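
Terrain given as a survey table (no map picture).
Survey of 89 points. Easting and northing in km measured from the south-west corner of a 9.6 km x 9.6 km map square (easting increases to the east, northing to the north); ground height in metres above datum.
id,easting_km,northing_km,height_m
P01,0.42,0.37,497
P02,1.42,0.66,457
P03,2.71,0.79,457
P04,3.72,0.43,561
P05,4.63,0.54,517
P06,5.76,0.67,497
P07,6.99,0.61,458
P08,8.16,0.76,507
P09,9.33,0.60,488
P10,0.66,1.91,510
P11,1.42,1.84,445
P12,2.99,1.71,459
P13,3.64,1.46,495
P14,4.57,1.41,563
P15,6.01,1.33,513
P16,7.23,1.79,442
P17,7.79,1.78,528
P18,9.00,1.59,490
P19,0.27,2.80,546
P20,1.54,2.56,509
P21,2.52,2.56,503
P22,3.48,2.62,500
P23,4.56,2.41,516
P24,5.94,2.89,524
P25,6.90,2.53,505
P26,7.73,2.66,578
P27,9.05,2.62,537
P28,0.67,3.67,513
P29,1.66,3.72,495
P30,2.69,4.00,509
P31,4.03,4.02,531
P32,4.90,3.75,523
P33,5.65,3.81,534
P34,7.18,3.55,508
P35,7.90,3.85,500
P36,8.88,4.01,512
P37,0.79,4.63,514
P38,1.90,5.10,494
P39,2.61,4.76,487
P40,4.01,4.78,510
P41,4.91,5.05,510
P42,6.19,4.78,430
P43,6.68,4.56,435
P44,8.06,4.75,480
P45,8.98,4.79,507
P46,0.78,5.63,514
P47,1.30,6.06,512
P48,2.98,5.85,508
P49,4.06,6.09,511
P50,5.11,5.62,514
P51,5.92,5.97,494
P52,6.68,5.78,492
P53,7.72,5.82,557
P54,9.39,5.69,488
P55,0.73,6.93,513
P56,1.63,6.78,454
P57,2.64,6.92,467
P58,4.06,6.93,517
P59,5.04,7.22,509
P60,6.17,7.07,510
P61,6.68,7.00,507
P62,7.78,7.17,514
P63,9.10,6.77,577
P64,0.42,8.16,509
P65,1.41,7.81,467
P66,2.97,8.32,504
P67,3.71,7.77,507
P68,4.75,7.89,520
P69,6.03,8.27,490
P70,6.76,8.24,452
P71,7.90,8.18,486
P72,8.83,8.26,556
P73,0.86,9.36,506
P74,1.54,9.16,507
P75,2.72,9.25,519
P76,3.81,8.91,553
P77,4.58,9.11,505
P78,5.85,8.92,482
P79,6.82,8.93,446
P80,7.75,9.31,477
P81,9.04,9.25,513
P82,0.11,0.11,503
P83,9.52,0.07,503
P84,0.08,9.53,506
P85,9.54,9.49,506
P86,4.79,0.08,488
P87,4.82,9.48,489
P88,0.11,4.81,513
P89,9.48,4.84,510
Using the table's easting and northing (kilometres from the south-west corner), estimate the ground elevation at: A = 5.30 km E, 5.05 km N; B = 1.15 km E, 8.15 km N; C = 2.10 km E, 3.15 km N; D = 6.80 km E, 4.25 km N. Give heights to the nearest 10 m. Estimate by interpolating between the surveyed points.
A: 510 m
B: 490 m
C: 510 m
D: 430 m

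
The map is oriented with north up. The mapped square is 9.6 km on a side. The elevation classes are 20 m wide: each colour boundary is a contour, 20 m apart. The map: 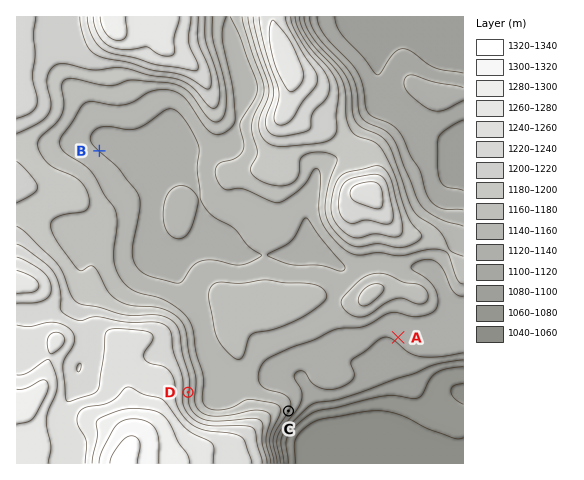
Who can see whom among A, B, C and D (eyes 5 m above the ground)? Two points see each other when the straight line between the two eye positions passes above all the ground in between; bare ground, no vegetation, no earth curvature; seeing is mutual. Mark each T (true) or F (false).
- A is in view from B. F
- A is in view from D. T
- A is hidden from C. F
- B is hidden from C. T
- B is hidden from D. T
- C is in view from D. F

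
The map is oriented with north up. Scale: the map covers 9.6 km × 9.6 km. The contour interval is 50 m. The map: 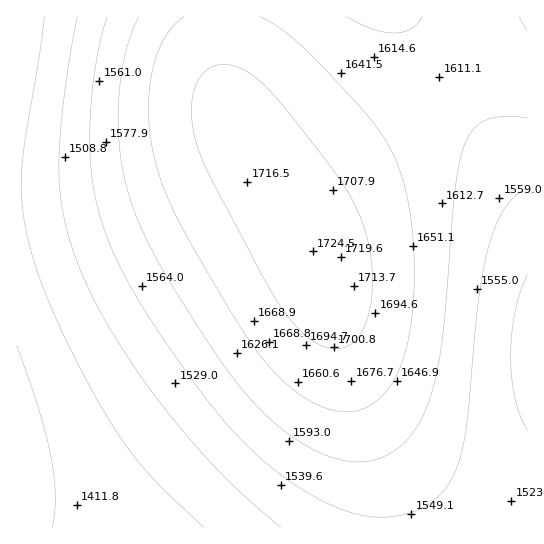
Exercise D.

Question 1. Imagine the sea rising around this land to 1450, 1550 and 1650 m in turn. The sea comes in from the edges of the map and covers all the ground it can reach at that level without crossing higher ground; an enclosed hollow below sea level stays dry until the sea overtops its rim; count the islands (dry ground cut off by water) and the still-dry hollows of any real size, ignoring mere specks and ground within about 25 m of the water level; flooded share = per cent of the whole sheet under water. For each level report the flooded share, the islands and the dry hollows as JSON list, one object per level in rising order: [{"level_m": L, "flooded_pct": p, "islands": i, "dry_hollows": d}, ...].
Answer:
[{"level_m": 1450, "flooded_pct": 10, "islands": 0, "dry_hollows": 0}, {"level_m": 1550, "flooded_pct": 36, "islands": 0, "dry_hollows": 0}, {"level_m": 1650, "flooded_pct": 72, "islands": 0, "dry_hollows": 0}]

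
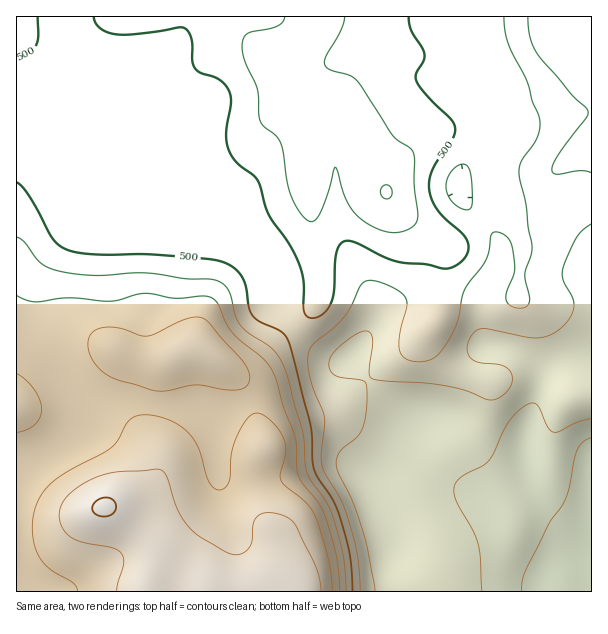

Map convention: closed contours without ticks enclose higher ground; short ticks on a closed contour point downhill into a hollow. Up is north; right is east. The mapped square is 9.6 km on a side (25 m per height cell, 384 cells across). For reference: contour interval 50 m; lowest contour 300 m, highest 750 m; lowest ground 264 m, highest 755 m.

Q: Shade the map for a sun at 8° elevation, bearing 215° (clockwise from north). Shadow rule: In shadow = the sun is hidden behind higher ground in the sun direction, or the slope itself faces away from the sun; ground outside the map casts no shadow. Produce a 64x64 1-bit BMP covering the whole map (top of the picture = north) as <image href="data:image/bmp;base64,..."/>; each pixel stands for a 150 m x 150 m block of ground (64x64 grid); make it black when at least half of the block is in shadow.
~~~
<image width="64" height="64" href="data:image/bmp;base64,Qk0+AgAAAAAAAD4AAAAoAAAAQAAAAEAAAAABAAEAAAAAAAACAAATCwAAEwsAAAIAAAAAAAAA////AAAAAAAAAAAAPgAAAAAAAAA+AAAAAAAAAD8AAAAAAAAAPwAAAAAAAAB/gAAAAAAAAH+AAAAAAAAAf4AAAAAAAAB/wAAAAAAAAP/AAAAAAAAB/8AAAAAAAAP/4AAAAAAAA//gAAAAAAAD/+AAAAAAAAH/4AAAAAAAAf/gAAAAAAAD/+AAAAAAAAP/wAAAAAAAB//AAAAAAAAH/8AAAAAAAAf/gAAAAAAAB/AAAAAAAAAH8AAAAAAAAAfwAAAAAAAAD/gAAAAAAAAf+AAAAAAAAD/4AAAAAAAA//gAAAAAAAP/8AAAAAAAA/8AAAAAAAAH/gAAAAAAAAf+AAAAAAAAB/wAAAAAAAAH/AAAAAAAAAf4AAAAAAAB7/AAAAAAAAf34AAAAAAAB+PAAAAAAAAAgAAAAAAAAAAAAAAAAAAAAAAAAAAAAAAAAAAAAOAAAAAAAAAB4AAAAAAAAAPAAAAAAAAAB8AAAAAAAAAHgAAAAAAAAAAAAAAAAAAAAAAAAAAAAAAAAAAAAAAAAAAAAAAAAAAAAAAAAAAAAAAAAAAAAAAAAAAAAAAAAAAAAAAAAAAAAAAAAAAAAAAAAAAAAAAAAAAAAAAAAAAAAAAAAAAAAAAAAAAAAAAAAAAAAAAAAAAAAAAAAAAAAAAAAAAAAAAAAAAAAAAAAAAAAAAAAAAAAAAAAAAAAA=="/>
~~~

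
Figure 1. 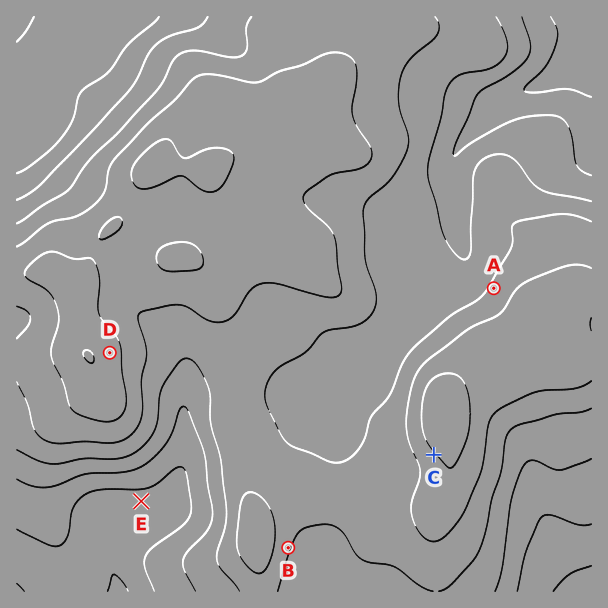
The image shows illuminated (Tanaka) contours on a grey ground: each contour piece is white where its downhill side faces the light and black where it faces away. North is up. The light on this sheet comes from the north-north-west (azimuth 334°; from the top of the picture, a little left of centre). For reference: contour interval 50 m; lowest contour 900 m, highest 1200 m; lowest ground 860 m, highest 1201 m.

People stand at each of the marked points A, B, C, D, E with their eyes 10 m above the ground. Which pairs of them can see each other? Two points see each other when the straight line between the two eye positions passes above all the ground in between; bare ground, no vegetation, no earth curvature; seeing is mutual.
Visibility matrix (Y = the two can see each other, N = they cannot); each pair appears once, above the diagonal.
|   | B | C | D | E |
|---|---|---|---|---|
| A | N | N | Y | N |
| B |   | Y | N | N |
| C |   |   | Y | N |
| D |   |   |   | N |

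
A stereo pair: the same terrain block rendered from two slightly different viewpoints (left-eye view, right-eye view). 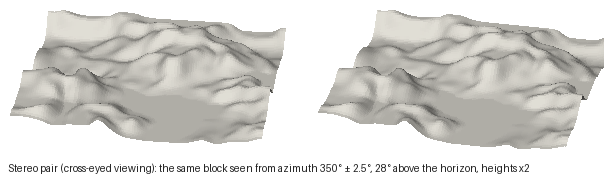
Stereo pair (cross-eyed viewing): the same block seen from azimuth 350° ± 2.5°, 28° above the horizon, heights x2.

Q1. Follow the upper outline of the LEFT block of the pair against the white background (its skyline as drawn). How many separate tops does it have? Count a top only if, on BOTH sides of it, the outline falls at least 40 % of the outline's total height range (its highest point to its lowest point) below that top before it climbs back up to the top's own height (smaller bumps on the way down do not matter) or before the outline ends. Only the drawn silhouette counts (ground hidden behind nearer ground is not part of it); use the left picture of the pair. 0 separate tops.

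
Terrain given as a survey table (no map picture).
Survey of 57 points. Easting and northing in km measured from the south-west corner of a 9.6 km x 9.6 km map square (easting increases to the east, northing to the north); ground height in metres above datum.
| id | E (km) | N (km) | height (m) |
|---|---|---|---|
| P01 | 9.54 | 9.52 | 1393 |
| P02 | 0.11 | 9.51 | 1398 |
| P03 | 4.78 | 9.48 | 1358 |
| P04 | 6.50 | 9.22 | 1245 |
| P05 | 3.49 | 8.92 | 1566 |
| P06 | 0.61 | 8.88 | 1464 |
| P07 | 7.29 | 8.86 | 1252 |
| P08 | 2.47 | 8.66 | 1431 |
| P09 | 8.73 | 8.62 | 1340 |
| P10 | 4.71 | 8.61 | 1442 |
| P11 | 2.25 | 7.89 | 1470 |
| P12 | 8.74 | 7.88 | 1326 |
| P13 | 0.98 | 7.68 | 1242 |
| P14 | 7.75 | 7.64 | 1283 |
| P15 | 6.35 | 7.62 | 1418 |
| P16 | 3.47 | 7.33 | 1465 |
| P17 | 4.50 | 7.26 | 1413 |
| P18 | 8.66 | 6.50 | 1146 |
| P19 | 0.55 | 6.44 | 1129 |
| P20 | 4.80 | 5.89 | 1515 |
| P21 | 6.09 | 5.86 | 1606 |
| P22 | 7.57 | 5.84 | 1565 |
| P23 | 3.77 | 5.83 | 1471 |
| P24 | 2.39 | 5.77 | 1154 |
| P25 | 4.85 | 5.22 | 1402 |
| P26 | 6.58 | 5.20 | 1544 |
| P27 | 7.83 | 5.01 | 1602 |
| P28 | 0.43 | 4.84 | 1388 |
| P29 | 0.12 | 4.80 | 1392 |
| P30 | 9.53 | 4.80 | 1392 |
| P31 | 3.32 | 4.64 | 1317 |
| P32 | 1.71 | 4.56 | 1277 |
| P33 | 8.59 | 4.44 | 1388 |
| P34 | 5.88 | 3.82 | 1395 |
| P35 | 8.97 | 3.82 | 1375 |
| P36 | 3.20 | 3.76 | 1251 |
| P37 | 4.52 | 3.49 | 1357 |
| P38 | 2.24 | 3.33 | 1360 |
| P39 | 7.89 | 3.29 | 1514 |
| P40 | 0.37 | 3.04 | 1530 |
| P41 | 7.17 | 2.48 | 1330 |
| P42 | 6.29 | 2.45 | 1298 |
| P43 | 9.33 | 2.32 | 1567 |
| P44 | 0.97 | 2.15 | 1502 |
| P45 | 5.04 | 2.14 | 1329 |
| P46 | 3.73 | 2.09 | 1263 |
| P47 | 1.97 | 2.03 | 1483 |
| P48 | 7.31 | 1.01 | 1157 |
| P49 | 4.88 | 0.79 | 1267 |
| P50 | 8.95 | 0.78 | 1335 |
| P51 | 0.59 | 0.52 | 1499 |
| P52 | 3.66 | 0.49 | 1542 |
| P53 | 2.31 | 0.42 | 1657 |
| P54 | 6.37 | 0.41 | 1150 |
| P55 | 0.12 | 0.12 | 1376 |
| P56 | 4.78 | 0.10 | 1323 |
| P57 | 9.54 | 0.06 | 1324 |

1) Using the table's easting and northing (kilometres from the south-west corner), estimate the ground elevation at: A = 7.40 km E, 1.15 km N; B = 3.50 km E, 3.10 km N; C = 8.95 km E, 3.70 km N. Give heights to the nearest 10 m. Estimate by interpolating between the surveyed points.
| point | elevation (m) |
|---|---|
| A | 1180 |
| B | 1300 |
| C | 1400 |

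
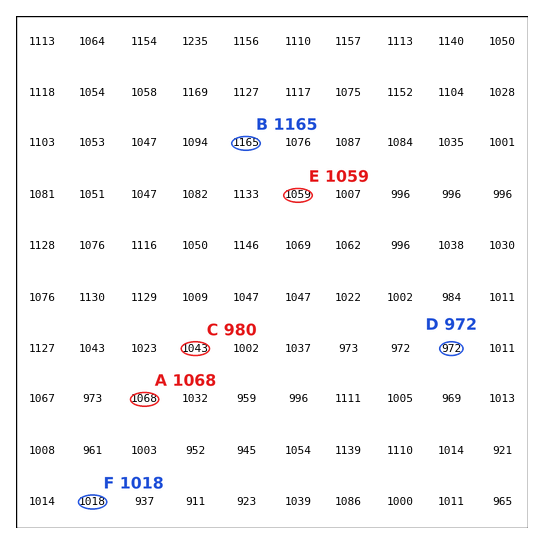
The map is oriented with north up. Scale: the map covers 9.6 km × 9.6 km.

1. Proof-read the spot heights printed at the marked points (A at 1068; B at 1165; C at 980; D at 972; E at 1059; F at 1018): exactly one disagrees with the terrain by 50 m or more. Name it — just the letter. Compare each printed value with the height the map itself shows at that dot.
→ C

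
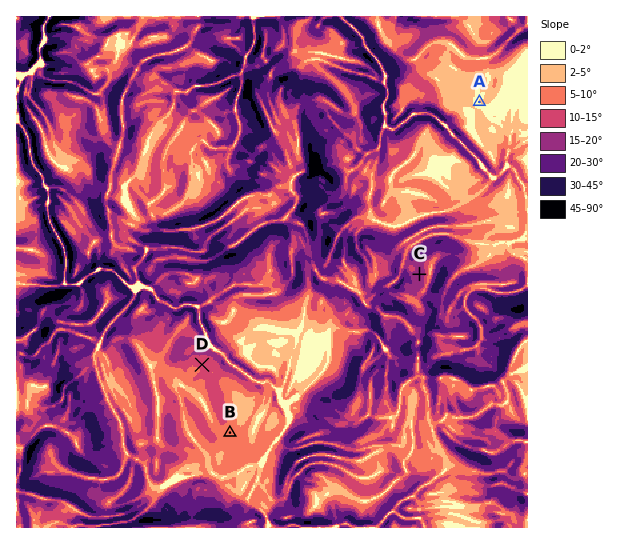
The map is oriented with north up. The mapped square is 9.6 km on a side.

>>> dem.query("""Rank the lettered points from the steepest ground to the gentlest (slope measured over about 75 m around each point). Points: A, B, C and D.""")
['C', 'D', 'B', 'A']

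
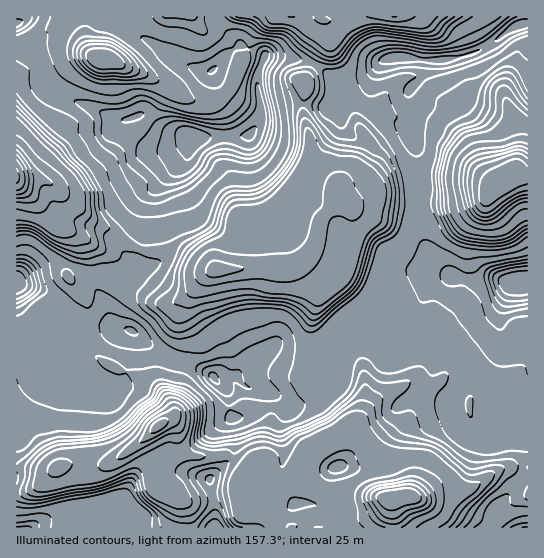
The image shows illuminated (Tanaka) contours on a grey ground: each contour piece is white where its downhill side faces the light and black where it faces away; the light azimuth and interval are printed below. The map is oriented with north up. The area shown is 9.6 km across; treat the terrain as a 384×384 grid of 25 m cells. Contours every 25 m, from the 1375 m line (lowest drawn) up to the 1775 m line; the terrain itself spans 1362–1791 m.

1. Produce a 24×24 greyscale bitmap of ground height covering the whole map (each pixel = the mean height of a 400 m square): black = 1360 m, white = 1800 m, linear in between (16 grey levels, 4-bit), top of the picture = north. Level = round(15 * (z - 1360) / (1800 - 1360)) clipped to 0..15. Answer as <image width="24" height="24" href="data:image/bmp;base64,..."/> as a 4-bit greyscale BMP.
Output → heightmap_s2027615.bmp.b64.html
<image width="24" height="24" href="data:image/bmp;base64,Qk2WAQAAAAAAAHYAAAAoAAAAGAAAABgAAAABAAQAAAAAACABAAATCwAAEwsAABAAAAAAAAAAAAAAABEREQAiIiIAMzMzAERERABVVVUAZmZmAHd3dwCIiIgAmZmZAKqqqgC7u7sAzMzMAN3d3QDu7u4A////AKqqqod4ZVVVQjVomneJmWVnVVVVMRNWmXVVZlZ3VVVmVUVWeIZVVFVnZWVWVVaJmZmZdTR6mIdVV3iZmqqqqFN6uqqWaImZqqqqqoecu6qpeImZqqqqqqq8u6qpmZmaqqqqu6qqq7qqqqmqqqqqu5iJqqmaqqqqu8qqqYdniIZpqqqqzeuaqZdVVVVWmqq738qZmZhURERViqqqvJdnmZl1VVVVaaqHeGVXmqqnVVVVV6ljNTRXqrupdlVUVplREiRYq83KqXVVV6lRAEWKvN7sy5ZWeKljIliqzN7t7aZ4iqqGVYqrzMu7zaeZmqqZZqqqqqqrvJeaqrqpd6qXZ5q7rJiZvLy6maqWeaqqu6dnq7q8urqpqpmamGVVZmaKvA=="/>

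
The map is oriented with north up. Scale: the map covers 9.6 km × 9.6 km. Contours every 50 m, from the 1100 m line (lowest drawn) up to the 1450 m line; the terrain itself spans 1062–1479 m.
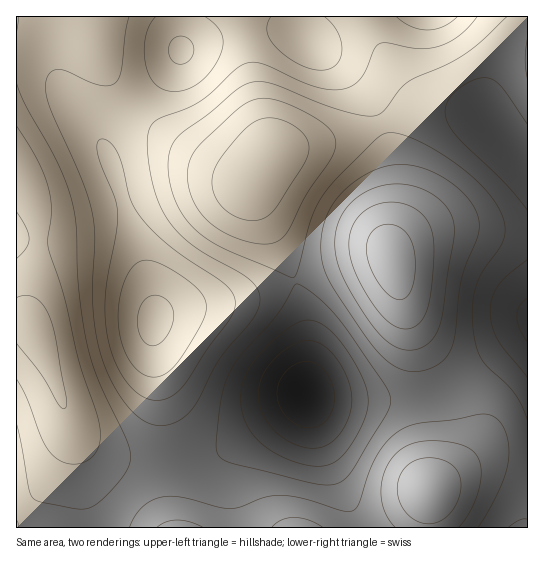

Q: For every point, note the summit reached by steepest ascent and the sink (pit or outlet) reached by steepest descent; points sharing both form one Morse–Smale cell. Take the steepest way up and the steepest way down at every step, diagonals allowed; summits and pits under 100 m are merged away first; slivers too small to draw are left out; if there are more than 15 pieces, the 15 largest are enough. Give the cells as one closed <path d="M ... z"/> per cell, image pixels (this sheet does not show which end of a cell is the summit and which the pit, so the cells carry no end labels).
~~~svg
<path d="M178 16l-162 1 0 154 15 24 8 30 0 22-11 52 0 20 17 36 22 62 9 17 13 11 14 8 35 8 25 0-2-55-8-52 2-47-34-114-17-50 8-14 45-46 23-29 1-8z"/><path d="M283 29l-41 3-43 11-17 6-15 24-55 56-7 10-1 7 17 47 28 92 6 34 14-8 65-11 60-19-7-22-31-58-3-8 0-14 3-5 11-16 10-7 72-15 32-13-4-12-12-20-22-23-40-32z"/><path d="M458 387l-23 9-36 4-70 0-23-5-92 61-27 5-24 0 1 36 7 30 356 1 0-67-22-2-22 1-26 12-28 17 30-28 9-14 4-10 1-15-2-12z"/><path d="M527 16l-10 1-1 8-24 48-7 22 0 20 5 10-16-10-31-4-29 2-31 12 10 44 2 29-6 37 0 19 8 29 16 42 45 60 41-33 29-19z"/><path d="M294 281l-60 19-65 11-10 4-4 4-2 35 8 52 2 55 24 0 27-5 87-56 6-6 0-65-7-34z"/><path d="M389 256l-16 0-23 5-55 20 8 25 4 23 0 65 2 2 20 4 70 0 36-4 22-10-44-61-8-18-12-42z"/><path d="M382 124l-33 12-72 15-10 7-11 16-3 5 0 14 3 8 39 79 71-23 25 0-2-22 4-20 2-29-4-33z"/><path d="M517 16l-144 0-35 19-13 5-14 2 32 26 17 17 16 24 6 15 32-11 25-2 30 2 12 4 6 6-2-28 3-10 11-28 17-32z"/><path d="M17 172l-1 355 70 1-5-49-9-48-19-56-25-56 0-20 11-52 0-22-8-30z"/><path d="M527 333l-28 19-42 34 14 24 2 12-1 15-9 18-26 29 20-12 26-12 22-1 13 2 10 0z"/><path d="M70 423l9 39 8 65 83 1-6-31-1-35-36-2-24-7-20-12-7-7z"/><path d="M371 16l-192 0 1 29 3 4 35-12 43-8 29 2 21 10 8 0 19-6z"/>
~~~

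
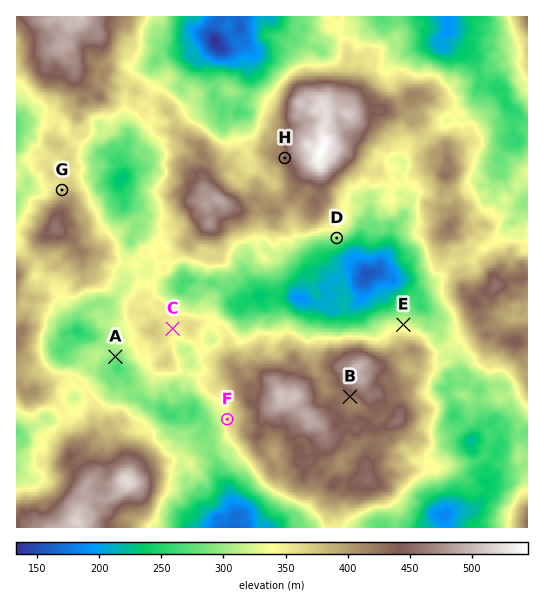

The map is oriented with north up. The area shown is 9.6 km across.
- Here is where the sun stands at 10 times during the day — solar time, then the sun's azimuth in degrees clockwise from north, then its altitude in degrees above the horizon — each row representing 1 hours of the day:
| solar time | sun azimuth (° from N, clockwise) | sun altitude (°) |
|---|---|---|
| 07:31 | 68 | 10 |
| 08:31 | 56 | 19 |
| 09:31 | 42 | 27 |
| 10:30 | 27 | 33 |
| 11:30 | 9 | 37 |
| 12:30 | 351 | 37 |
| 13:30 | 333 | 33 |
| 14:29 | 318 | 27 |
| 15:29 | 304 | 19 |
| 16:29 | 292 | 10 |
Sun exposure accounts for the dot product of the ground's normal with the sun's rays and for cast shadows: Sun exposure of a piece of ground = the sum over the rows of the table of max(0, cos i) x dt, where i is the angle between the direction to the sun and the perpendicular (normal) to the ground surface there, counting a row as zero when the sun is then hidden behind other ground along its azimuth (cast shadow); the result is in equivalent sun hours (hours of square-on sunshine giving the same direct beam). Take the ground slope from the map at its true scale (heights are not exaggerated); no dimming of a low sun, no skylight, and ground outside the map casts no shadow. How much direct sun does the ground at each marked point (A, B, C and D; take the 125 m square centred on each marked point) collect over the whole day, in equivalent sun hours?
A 3.4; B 3.3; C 4.2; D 2.5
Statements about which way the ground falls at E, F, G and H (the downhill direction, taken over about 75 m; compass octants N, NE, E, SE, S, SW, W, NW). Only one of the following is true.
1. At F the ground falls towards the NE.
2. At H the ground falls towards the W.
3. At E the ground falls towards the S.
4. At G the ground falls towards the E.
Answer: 2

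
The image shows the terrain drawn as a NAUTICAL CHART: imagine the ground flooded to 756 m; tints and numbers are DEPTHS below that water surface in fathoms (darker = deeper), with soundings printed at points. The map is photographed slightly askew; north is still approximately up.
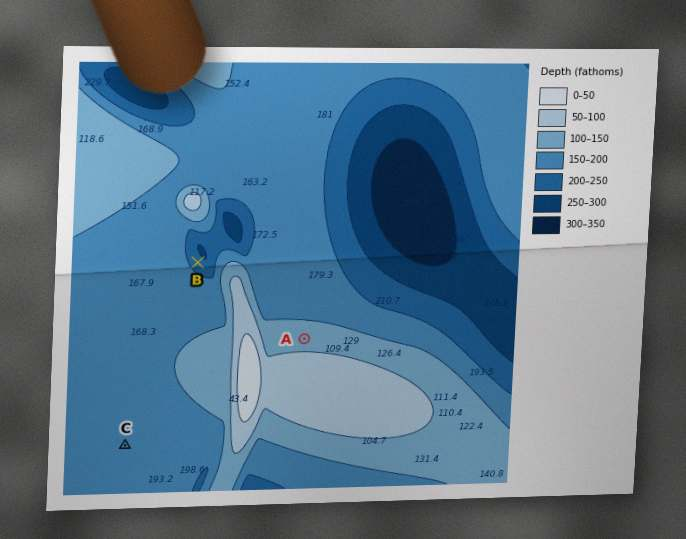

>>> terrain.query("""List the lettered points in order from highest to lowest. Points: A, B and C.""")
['A', 'C', 'B']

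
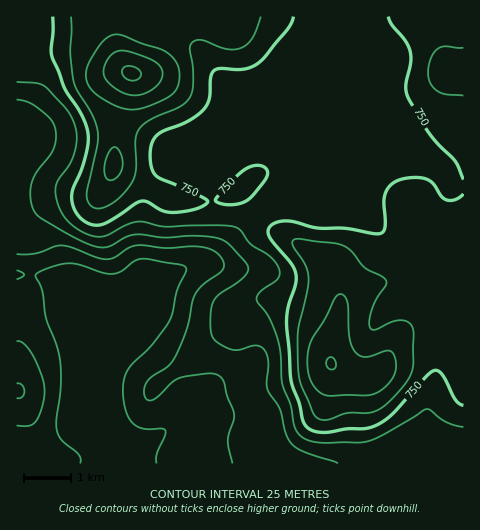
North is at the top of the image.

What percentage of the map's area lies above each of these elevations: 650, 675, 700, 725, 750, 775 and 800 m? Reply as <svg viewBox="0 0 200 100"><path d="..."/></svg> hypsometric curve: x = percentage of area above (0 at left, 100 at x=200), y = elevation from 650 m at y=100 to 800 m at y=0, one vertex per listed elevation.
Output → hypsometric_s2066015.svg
<svg viewBox="0 0 200 100"><path d="M181 100l-20-17-18-16-17-17-55-17-38-16-22-17"/></svg>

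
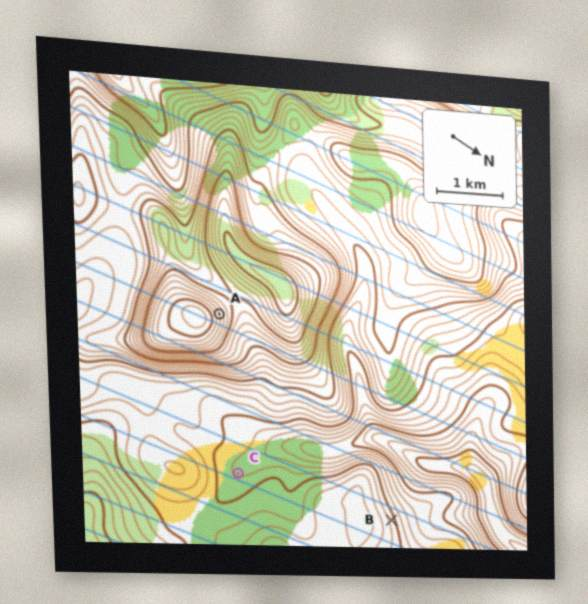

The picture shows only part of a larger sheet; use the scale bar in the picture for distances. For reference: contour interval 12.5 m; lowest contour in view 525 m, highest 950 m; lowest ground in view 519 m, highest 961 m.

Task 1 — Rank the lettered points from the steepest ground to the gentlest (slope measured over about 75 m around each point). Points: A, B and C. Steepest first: A B C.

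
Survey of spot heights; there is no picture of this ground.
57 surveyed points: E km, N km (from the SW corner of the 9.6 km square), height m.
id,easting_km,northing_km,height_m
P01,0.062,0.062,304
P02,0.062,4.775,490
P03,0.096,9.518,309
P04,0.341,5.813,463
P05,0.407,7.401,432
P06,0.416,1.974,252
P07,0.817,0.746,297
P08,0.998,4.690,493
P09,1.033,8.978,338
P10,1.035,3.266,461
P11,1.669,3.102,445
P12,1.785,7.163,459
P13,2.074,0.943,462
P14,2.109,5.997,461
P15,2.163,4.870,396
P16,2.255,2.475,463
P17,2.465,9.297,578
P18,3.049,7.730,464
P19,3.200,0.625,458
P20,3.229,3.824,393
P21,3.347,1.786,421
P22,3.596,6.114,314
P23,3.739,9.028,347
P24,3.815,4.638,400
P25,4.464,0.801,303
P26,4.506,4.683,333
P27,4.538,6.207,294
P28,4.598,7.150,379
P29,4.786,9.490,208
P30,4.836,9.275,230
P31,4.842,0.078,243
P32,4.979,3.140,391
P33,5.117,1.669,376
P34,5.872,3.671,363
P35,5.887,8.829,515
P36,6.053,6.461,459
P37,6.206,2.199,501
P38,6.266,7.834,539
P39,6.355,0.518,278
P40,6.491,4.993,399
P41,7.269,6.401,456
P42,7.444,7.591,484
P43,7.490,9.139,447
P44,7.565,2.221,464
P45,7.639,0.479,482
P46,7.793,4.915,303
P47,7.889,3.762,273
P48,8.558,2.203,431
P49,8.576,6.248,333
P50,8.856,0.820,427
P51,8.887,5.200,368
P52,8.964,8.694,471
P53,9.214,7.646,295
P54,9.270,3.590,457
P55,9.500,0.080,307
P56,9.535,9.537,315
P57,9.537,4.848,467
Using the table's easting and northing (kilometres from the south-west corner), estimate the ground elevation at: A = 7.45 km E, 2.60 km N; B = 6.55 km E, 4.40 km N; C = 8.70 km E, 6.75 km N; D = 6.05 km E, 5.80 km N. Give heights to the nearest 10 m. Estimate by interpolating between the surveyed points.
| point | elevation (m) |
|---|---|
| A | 470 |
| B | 320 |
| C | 310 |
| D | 390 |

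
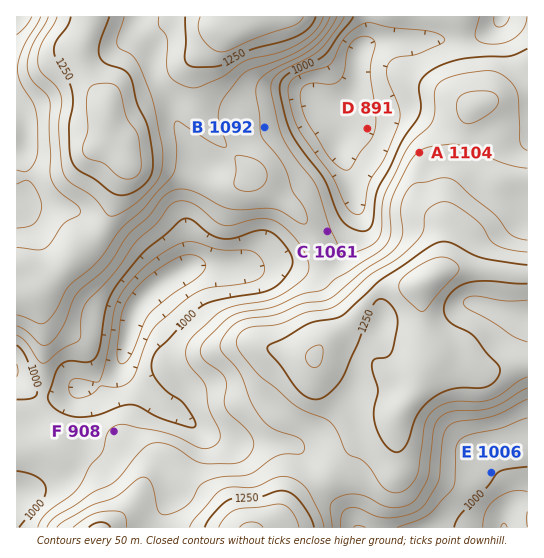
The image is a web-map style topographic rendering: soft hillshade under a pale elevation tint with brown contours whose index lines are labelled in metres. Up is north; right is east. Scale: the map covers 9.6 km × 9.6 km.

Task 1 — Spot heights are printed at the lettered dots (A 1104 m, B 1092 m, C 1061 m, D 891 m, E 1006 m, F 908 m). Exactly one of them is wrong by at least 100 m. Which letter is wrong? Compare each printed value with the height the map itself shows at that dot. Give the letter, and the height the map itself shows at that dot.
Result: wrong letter F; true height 1058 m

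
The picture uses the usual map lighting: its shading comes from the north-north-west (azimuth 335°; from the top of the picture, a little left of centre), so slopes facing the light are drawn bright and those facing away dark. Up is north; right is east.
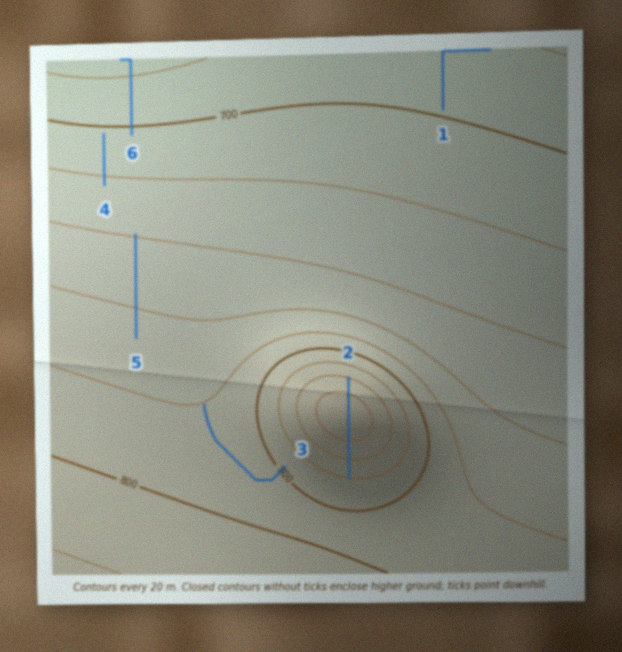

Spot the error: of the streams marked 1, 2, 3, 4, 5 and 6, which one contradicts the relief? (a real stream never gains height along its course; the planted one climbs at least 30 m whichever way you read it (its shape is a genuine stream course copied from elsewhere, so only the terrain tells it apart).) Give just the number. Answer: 2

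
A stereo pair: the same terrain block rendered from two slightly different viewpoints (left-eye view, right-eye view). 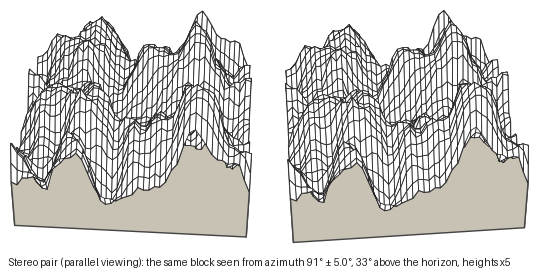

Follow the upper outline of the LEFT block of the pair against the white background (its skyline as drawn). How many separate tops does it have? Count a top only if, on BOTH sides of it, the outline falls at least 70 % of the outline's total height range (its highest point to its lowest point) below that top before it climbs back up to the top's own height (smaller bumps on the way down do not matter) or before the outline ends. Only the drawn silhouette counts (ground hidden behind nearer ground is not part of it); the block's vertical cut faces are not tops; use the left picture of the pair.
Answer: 0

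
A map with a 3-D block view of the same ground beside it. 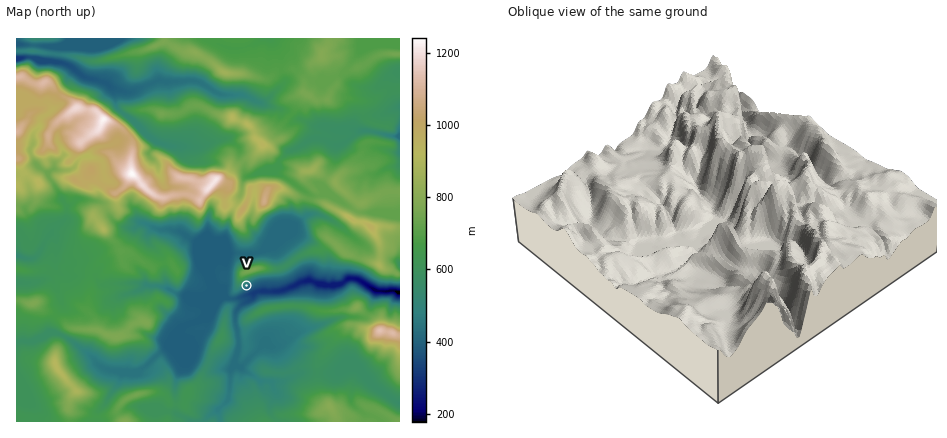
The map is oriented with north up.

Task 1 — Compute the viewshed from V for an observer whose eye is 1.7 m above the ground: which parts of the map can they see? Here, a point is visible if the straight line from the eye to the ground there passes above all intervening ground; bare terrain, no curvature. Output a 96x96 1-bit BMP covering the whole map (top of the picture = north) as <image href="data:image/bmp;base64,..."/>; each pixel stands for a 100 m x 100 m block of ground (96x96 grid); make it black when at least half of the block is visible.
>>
<image width="96" height="96" href="data:image/bmp;base64,Qk2+BAAAAAAAAD4AAAAoAAAAYAAAAGAAAAABAAEAAAAAAIAEAAATCwAAEwsAAAIAAAAAAAAA////AAAAAAAAAAAAAAAAAAAAAAAAAAAAAAAAAAAAAAAAAAAAAAAAAAAAAAAAAAAAAAAAAAAAAAAAAAAAAAAAAAAAAAAAAAAAAAAAAAAAAAAAAAA4AAAAAAAAAAAAAAA/gAAAAAAAAAAAAAAfgAAAAAAAAAAAAAAGAAAAAAAAAAAAAAAAAAAAAAAAAAAAAAAAAAAAAAAAAAAAAAAAAAAAAAAAAAAAAAAAAAAAAAAAAAAAAAAAAAAAAAAAAAAAAAAAAAAAAAAAAAAAAAAAAAAAAAAAAAAAAAAAAAAAAAAAAAAAAAAAAAAAAAAAAAAAAAAAAAAAAAAAAAAAAAAAAAAGAAAAAIAAAAAAAAAOAAAAAMAAAAAAAAAOAAAAAeAAAAAAAAAOAAAAA+AAAAAAAAAOAAAAAfAAAAAAAAAOAAAAADAAAAAAAAAP4AAAAAAAAAAAAAAP+AAAEAAAAAAAAAAP/gBv+AAAAAAAAAAP////+AAAAAAAAAAB/////AAAAAAAAAAAf//P+AAAAAAAAAAAP//D8AAAAAAAAAAA/8fAcAAAAAAAAAAA/+CAcBIAAAAAAAAA/+AegfsAAAAAAAAAf+AfgfsAAAAAAAAAH8Afj/AAAAAAAAAAAAAf/+AAAAAAAAAAAAAP/+AAAAAAAAAAAAAD/+AAAAAAAAAAAAAB4CAAAAAAAAAAAAABwCAAAAAAAAAAAAABgAAAAAAAAAAAAAAAAAAAAAAAAAAAAAAAAAAAAAAAAAAAAAAAAEAAAAAAAAAAAAAAAIAAAAAAAAAAAAAAAAAAAAAAAAAAAAAAAAAAAAAAAAAAAAAAAAAAAAAAAAAAAAAAAAAAAAAAAAAAAAAAAAAAAAAAAAAAAAAAAAAAAAAAAAAAAAAAAAAAAAAAAAAAAAAAAAAAAAAAAAAAAAAAAAAAAAAAAAAAAAAAAAAAAAAAAAAAAAAAAAAAAAAAAAAAAAAAAAAAAAAAAAAAAAAAAAAAAAAAAAAAAAAAAAAAAAAAAAAAAAAAAAAAAAAAAAAAAAAAAAAAAAAAAAAAAAAAAAAAAAAAAAAAAAAAAAAAAAAAAAAAAAAAAAAAAAAAAAAAAAAAAAAAAAAAAAAAAAAAAAAAAAAAAAAAAAAAAAAAAAAAAAAAAAAAAAAAAAAAAAAAAAAAAAAAAAAAAAAAAAAAAAAAAAAAAAAAAAAAAAAAAAAAAAAAAAAAAAAAAAAAAAAAAAAAAAAAAAAAAAAAAAAAAAAAAAAAAAAAAAAAAAAAAAAAAAAAAAAAAAAAAAAAAAAAAAAAAAAAAAAAAAAAAAAAAAAAAAAAAAAAAAAAAAAAAAAAAAAAAAAAAAAAAAAAAAAAAAAAAAAAAAAAAAAAAAAAAAAAAAAAAAAAAAAAAAAAAAAAAAAAAAAAAAAAAAAAAAAAAAAAAAAAAAAAAAAAAAAAAAAAAAAAAAAAAAAAAAAAAAAAAAAAAAAAAAAAAAAAAAAAAAAAAAAAAAAAAAAAAAAAAAAAAAAAAAAAAAAAAAAAAAAAAAAAAAAAAAAAAAAAAAAAAAAAAAA="/>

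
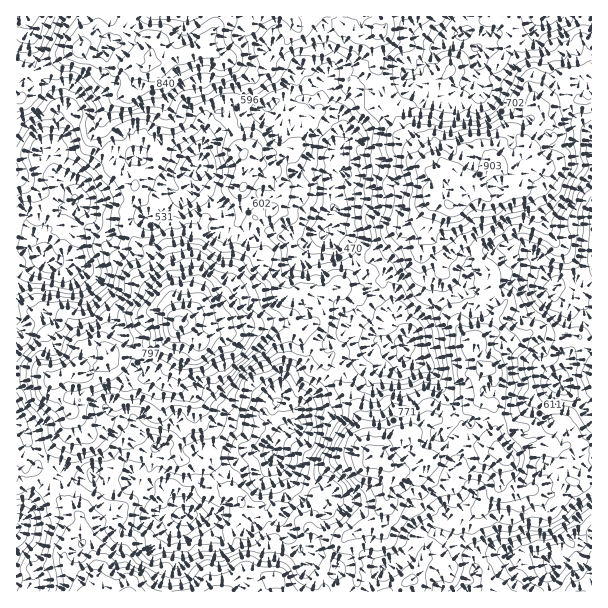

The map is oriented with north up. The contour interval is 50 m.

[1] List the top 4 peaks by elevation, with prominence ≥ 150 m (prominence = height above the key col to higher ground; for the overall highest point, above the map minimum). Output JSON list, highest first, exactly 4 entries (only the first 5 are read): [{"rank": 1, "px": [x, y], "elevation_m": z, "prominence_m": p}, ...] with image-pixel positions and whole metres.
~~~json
[{"rank": 1, "px": [179, 323], "elevation_m": 1179, "prominence_m": 934}, {"rank": 2, "px": [150, 57], "elevation_m": 964, "prominence_m": 371}, {"rank": 3, "px": [449, 204], "elevation_m": 958, "prominence_m": 337}, {"rank": 4, "px": [374, 456], "elevation_m": 940, "prominence_m": 277}]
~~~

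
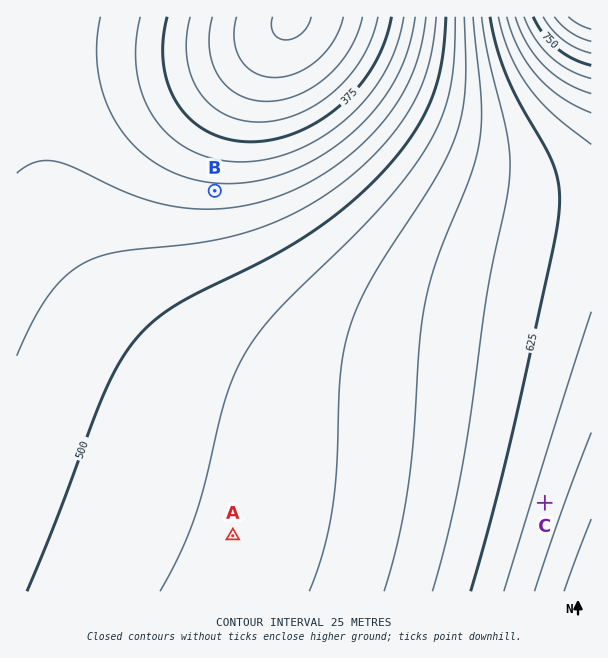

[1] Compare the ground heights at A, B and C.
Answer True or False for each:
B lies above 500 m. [False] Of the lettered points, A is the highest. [False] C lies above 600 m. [True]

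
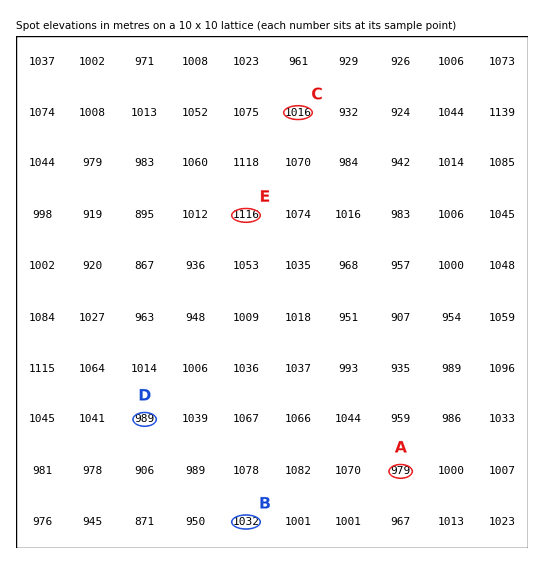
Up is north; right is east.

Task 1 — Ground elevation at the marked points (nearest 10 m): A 980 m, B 1030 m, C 1020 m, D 990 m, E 1120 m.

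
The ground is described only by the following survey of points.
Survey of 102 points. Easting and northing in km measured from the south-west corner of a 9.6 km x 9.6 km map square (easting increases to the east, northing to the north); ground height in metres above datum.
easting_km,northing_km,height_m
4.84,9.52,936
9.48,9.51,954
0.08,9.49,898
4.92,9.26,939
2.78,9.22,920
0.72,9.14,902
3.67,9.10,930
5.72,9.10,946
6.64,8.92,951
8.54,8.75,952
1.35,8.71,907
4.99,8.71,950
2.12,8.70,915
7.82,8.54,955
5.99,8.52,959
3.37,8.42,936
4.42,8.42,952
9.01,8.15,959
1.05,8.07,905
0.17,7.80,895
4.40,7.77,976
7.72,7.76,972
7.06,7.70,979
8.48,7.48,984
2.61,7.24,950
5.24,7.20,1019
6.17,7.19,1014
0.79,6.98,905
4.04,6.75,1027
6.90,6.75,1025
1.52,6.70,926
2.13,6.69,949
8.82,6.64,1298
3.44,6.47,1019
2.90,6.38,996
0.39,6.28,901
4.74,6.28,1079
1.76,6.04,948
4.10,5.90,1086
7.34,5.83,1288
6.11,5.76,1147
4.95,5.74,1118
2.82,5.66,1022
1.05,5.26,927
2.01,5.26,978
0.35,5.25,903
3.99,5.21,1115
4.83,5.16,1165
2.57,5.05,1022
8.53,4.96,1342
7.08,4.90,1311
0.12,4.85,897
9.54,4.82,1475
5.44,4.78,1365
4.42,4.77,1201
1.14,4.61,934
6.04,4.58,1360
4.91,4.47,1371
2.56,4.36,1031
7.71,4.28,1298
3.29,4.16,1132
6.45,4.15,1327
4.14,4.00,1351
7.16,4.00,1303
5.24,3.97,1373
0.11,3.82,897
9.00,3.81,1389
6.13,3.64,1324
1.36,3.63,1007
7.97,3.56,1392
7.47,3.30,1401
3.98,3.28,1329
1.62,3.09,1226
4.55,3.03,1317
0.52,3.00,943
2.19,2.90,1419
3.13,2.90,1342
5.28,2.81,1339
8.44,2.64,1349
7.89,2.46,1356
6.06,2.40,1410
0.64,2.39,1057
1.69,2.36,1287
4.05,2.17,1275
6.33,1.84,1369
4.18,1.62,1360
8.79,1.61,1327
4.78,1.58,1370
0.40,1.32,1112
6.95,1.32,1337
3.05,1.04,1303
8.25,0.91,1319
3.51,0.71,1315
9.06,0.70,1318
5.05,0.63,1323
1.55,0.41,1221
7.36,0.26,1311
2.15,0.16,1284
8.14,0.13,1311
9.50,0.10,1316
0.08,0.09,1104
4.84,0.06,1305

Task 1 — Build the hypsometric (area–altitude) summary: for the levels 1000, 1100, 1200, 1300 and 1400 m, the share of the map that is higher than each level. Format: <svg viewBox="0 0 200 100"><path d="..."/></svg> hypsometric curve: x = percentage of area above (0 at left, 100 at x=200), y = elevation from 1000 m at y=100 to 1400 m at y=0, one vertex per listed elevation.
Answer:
<svg viewBox="0 0 200 100"><path d="M130 100l-22-25-18-25-16-25-68-25"/></svg>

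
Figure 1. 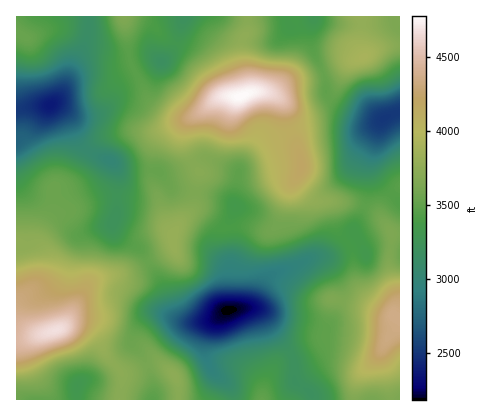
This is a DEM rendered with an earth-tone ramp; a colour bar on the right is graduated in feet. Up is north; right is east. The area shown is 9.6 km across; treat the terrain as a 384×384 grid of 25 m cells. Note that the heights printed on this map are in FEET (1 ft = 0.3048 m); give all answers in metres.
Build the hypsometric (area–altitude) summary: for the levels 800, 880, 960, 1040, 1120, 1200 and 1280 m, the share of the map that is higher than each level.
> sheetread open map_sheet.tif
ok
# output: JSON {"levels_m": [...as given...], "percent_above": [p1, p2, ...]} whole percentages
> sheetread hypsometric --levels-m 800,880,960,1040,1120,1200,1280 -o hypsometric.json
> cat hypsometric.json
{"levels_m": [800, 880, 960, 1040, 1120, 1200, 1280], "percent_above": [95, 91, 81, 61, 32, 16, 8]}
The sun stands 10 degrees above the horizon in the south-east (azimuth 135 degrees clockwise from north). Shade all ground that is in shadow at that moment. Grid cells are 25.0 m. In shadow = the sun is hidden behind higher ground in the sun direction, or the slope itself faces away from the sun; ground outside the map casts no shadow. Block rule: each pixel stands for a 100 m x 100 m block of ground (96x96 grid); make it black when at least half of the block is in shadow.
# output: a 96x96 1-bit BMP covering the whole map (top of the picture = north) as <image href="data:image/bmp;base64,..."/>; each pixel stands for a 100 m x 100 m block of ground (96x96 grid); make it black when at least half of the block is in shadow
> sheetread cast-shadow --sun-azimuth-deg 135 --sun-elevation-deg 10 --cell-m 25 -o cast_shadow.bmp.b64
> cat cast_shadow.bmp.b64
<image width="96" height="96" href="data:image/bmp;base64,Qk2+BAAAAAAAAD4AAAAoAAAAYAAAAGAAAAABAAEAAAAAAIAEAAATCwAAEwsAAAIAAAAAAAAA////AAAAAAAAAAAAAAAAQAAAAAAAAAAAAAAAwAAAAAAAAAAAAAAAwAAAAAAAAAAAAAAAAAAAAAAAAAAAAAAAAAAAAAAAAAAAAAAAAAAAAAAAAAAAAAAAAAAAIAAAAAAAAAAAAAAAcAAAAAAAAAAAAAAAeAAAAAAAAAAAAAAAfAAAAAAAAAAAAAAA/wAAAAAAAAAYAAAA/4AAAAAAAAB/AAAAf8AAAAAAAAD//4AAf8AAAAAAAAH//8AAf8AAAAAAAAP///AAP8AAAAAAAAf///wAP8AAAAAAAAf///4AP8AAAAAAAAf///4Af8ADgAAAAAf///4AP8AH4AAAAAP///4AP+AH8AAAAAH///4AH+AD8AAAAAB///wAH/AAeAAAAAA///4AD/gAAAAAAAAD//8AD/gAAAAAAAAAH//AH/wAAAAAAAAAAB/4H/wAAAAAAAAAAB/8H/4AAAAAAAAAAB/+P/8AAAAAAAAAAB/////AAAAAAAAAAB/////wAAAAAAAAAB/////4AAAAAAAAAA////z8AOAAAAAAAA////D8AfAAAAAAAAP///D4AeAAAAAAAAAP//DAAYAAAAAAAAAH//AAAAAAAAAAAAAAB+AAAAAAAAAAAAAAAAAAAAAAAAAAAAAAAAAAAAAAAAAAAAAAAAAAAAAAAAAAAAAAAAAAAAAAAAAAAAAAAAAAAAAAAAAAAAAAAAAAAAAAAAAAAAAAAAAAAAAAAAAAAAAAAAAAAAAAAAAAAAAAAAAAAAAAAAAAAAAAAAAAAAAAAAAAAAAAAAAAAAAAAAAAAAAAAAAAAAAAAAAAAAAAAAAAAAAAAAAAAAAAAAAAAAAAAAAAAAAAAAAAAAAAAAAAAAAAAAAAAAAAAAAAAAAAACAAAAAEAAAAAAAAAHg8AAAOAAAACAAAAHz+AAAcAAAAGAAAAP7/gAAcAAAAAAAAAP//gAAQAAAAAAAAAP//gAAAAAAAAAAAAP//gAAAAAAAAAAAAP//gAAAAAAAAAAAAf//wAAAAAAAAAAAAf//4AAAAAAAAAAAAf//+AAAAAAAAAAAAf///+AAAAAAAAAAAP8///AAAAAAAAAAAP8P//DAAAAAAAAAAH4H//Hh+AAAAAAAAAAD/+Ph/wAAAAAAAAAD/8Hh/+AAAAAAAAAB/4Hg//gAAAAAAAAAf4AA//wAAAAAAAAAP8AA//4AAAAAAAAAH8AA//+AAAAAAAAAB+AA///AAAAAAAAAB+AA///wAAAAAAAAB/AA////AAAAAAAAB+AA////4AAAAAAAB+AA////8AAAAAAAA4AA/////4AAAAAAAAAA//////AAAAAAAAAA//////gAAAAAAAAA//////wAAAAAAAAA//////wAAAAAAAAA//////gAAAAAAAAA//////gAAAAAAAAA/////+AEAAAAAAAAf//+B4AOAAAAAAAAf//4AAAfAAAAAAAAP//wAAAfgAAAAAAAH//gAAA/gAAAAAAAD/+MAAA/AAAAAAAAB/4AAAA+AAAAAAIAA/wAAAA8AAA="/>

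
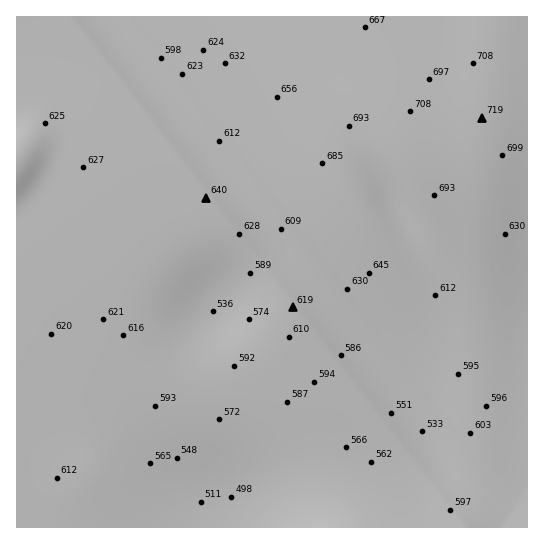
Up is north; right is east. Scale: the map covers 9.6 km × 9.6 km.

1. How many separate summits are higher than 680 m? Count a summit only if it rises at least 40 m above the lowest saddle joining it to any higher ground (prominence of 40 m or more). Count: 1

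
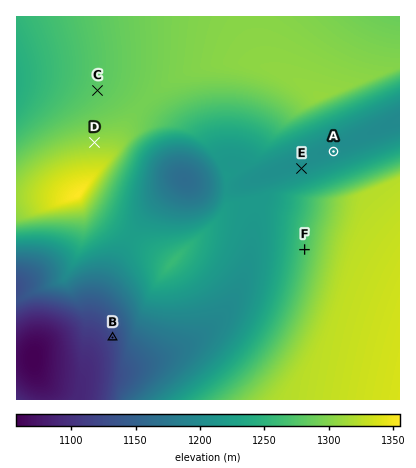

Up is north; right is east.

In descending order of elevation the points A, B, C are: C A B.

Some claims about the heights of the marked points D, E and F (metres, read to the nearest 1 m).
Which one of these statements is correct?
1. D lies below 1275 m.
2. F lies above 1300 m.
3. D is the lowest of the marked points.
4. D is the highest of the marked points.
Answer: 4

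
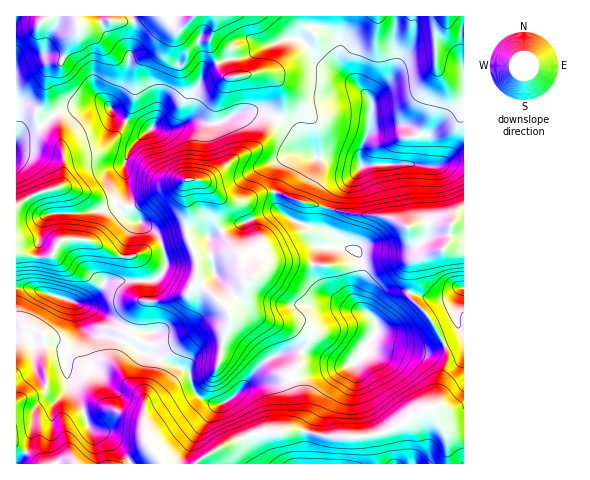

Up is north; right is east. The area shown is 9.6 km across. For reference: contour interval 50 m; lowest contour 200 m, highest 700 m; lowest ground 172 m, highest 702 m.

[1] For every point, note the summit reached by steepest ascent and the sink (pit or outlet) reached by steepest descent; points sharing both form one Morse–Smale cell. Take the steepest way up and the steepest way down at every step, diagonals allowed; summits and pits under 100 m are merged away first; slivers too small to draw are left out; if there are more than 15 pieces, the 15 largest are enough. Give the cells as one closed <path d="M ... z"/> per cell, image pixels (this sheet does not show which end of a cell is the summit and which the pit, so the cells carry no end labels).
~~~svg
<path d="M199 179l-12 0-3 4 5 26-3 16 3 13-4 0-23 7 3 12 0 10-7 11-16 3 0 17 2 2-10 14-6 20 20 10 12 0 22-6 24-13 16 1-11 0-11 4-42 30 28 10 4 4 5 18 6 7 19 5 30-19 26-1 72-18 13-10 13-19 14 8 29 6 11 0 16-7-14-25-21-22 0-5-9 0-8 4-14 18-3 8-17-16-4-8 0-6 8-19 0-9-4-12-14-5-14-15-24-6-21-10-10-12-1-12-12 1-18 9-10 1-11-4-19-17z"/><path d="M27 336l-3 3-8 29 1 96 178 0 6-6 20-12 39-15 20 1 20-2 23 6 44 0 12-2 21-10 16-11 21-9 3-21 6-19-1-19-17 6-11 0-29-6-14-8-13 19-13 10-72 18-26 1-25 17-9 2-15-5-6-7-5-18-4-4-27-10-15 40 0 22-3-4-39-14-9-9-12-30-22-21-11-1-3 2-2-3-10 1z"/><path d="M214 16l-20 0-13 10-9-2-8-8-20 0-13 6-26-1-13 4-12 0-2 6-8 9-8 21-12 4-2 5-3 26-9 16 3 15 22-17 26-3 9-3 13 2 8 10 28 14 7-2 17 1 20-8 25 3 27-12 21 0 16 7 5-11 0-18-2-6-8-7-14-5-30 6-9-8-10-25 6-23z"/><path d="M463 16l-156 0-1 6 5 4 7 0 10 5 10 9 2 6-2 11 2 11 21 21 11 14-5 31 10-6 22-4 8 2 10 6 6 7-1 20-5 6 18 1 17-8 12-1z"/><path d="M306 16l-91 0-1 12-4 11 2 13 8 18 9 8 31-6 13 5 8 7 2 6 0 18-5 11 17 11 8 15 13 13 14 0 31 7-1-14 10-22 2-26-11-14-21-21-2-6 2-16-2-6-17-12-13-3z"/><path d="M262 112l-21 0-27 12-25-3-20 8-17-1-4 2-14 14-7 11-3 9 2 23-11 12 3 10 8 9 14 3 13 10 9 14 25-7 2-29-5-20 1-8 2-2 20 0 28-21 22-10 21-29z"/><path d="M103 104l-42 6-8 5-13 14 10 9 7 4 6 8 1 24-1 8-5 6 5 5 2 13 0 25-2 8 25 1 29 15 15 1 30-12-4-8-5-5-13-10-9-1-8-4-8-13 1-7 10-9-2-23 3-9 7-11 14-13-28-12-11-13z"/><path d="M306 154l-12 0-13 10-5 15 0 13 28 11 43 10 39 4 21 10 20-6 24 4 5-11 8-5-1-52-11 1-17 8-18-2-40 0-15 2-32-8-14 0z"/><path d="M430 407l-14 6-27 17-22 6-44 0-23-6-20 2-20-1-37 14-19 11-8 7 267 1 1-26-17-9z"/><path d="M278 192l-4 2 0 5 6 13 26 14 24 6 14 15 14 5 4 12 0 9-8 19 0 6 4 8 17 16 3-8 14-18 17-4 3-8-2-19 3-5 28-10 7-6 16-1-1-33-7 4-5 11-24-4-20 6-21-10-39-4-43-10z"/><path d="M81 239l-21 2-7 12-4 3-18 0-14-4-1 35 15 1 45 15 7 0 8-5 10-10 4-7 37-1-1-14-7-10-14 0-29-15z"/><path d="M76 303l-2 1 4 21-1 9-8 10-10 0 22 21 12 30 9 9 39 14 3 4 0-22 9-18 5-22-7-6-11-1-22-14-23-5-7-3-7-8z"/><path d="M76 16l-60 1 1 124 4-6 18-8-3-15 9-16 3-26 2-5 12-4 8-21 8-9 1-7z"/><path d="M280 120l-3 0-20 28-22 10-20 17-12 6 20 18 11 4 10-1 18-9 12-1 4-24 8-10 8-4 20 1-11-10-8-15z"/><path d="M141 281l-36 0-4 7-10 10-8 5-6 0 3 17 4 7 11 7 23 5 22 14 11 1 7 5 44-30 9-3 12 1-17-2-24 13-22 6-12 0-19-10-1-5 6-15 10-14-2-2z"/>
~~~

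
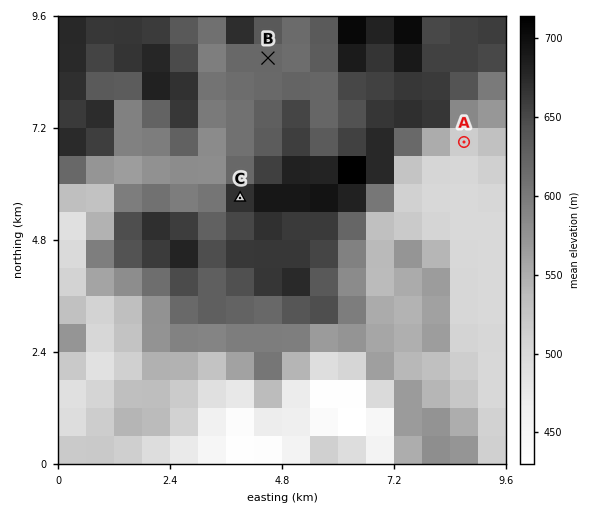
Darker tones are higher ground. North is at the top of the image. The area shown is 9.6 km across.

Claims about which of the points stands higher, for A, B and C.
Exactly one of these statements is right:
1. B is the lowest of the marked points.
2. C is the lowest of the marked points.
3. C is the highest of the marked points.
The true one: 3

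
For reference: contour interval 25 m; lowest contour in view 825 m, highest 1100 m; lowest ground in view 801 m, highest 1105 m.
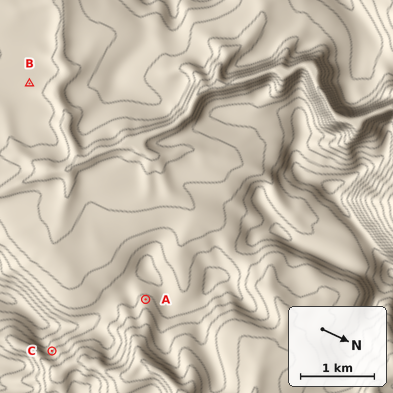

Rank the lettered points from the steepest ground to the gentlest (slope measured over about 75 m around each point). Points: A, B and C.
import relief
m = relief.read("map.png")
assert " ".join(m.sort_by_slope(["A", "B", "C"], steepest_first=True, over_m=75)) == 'C A B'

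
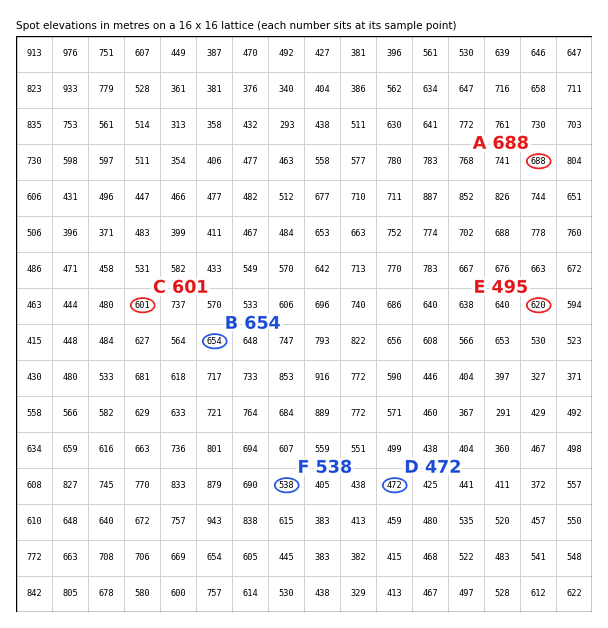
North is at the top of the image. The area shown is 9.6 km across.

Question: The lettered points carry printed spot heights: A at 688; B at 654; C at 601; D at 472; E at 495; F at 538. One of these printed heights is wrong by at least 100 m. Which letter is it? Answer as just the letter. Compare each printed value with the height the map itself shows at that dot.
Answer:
E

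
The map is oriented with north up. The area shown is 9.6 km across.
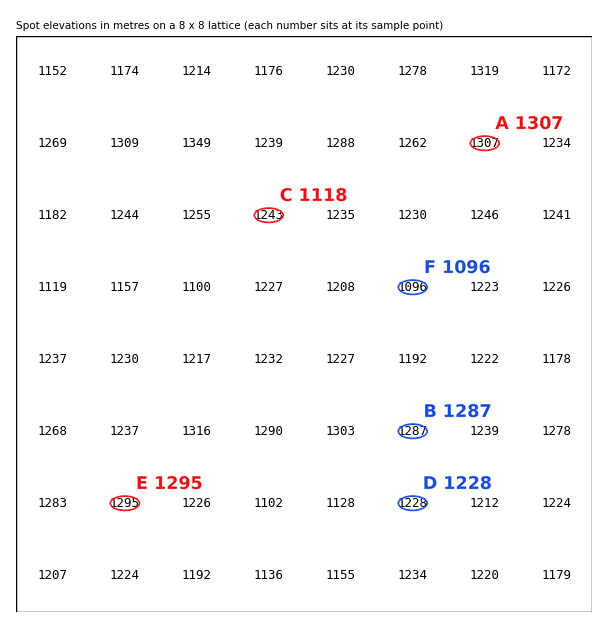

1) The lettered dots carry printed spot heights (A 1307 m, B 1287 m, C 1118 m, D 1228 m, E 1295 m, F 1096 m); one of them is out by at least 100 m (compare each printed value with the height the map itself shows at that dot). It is C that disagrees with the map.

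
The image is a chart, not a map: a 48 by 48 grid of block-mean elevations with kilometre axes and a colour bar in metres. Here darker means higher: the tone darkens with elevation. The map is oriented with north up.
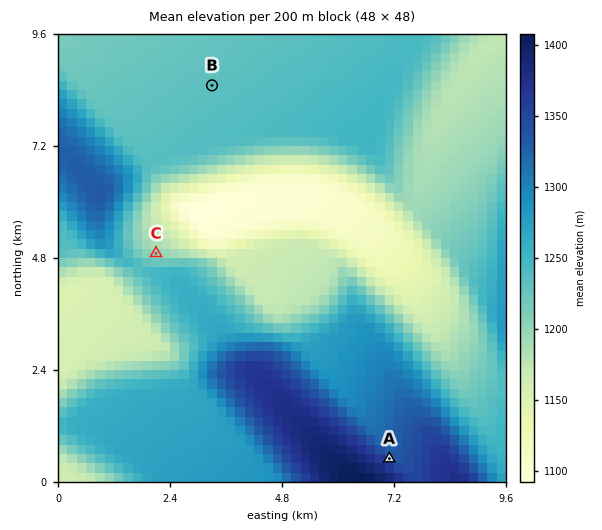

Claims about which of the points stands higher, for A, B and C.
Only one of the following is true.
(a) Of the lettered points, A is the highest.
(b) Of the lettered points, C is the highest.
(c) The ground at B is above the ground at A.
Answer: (a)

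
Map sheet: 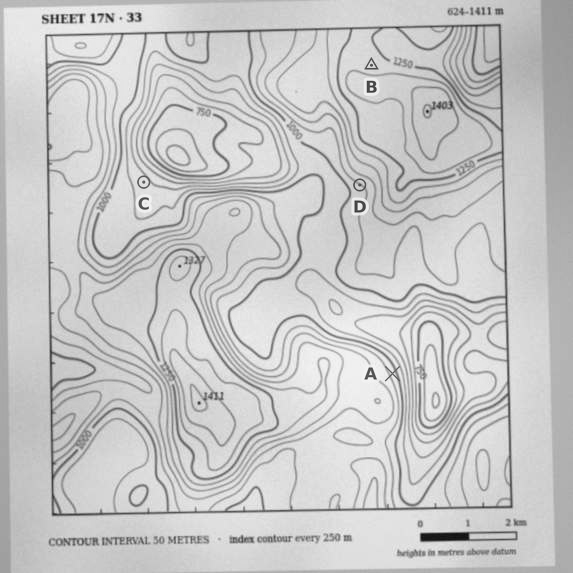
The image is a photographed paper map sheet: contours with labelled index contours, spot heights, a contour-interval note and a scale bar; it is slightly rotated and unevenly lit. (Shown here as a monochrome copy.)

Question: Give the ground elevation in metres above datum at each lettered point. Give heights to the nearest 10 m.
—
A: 1030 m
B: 1280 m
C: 920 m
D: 1050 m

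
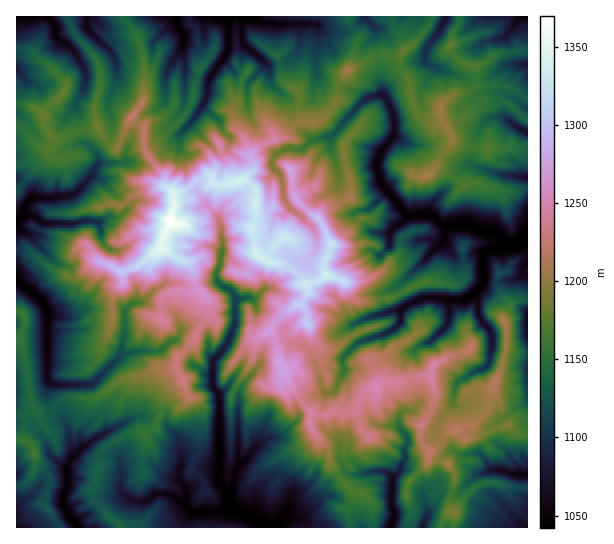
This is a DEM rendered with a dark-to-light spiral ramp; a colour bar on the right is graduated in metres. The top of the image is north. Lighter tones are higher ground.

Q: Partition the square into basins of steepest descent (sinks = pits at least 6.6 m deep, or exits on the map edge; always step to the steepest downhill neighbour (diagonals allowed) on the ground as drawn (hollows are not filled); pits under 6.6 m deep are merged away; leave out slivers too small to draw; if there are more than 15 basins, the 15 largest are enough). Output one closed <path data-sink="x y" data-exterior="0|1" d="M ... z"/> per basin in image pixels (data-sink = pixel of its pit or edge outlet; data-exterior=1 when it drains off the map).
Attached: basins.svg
<path data-sink="527 237" data-exterior="1" d="M401 55l-20 0-11 2-11 8-10 4-10 17-2 15-12 16-10 6-16 0-7 4-7 10-14 3-12 7-8 10 2 13-10 10-18 5-8 0-7-8-4 0-9 3-14 11-9 2 1 13-4 17-8 14-3 10 25 14 6 0 7-4 27 2 6 4 1 7 6 3 9 0 8-8 3-10 13 8 7 0 15 6 12 14 2 11-6 10-16 7-10 11-6 9 6 8 5 24 20 38 11 12 14 3 6-4 7 0 8 3 11-5 3-12 5-7 9-3 8-7 16 2 15-6 17-1 5 14 0 11-15 28 1 13 9 10 20-21 7 0 16-6 14-12 2-6 4-22 7-12 7-24 0-23-4-7 10-16 15-5 0-109-19 3-32-9-15 1-15-11-12-4 6-15 11-11 0-6-10-17-12 3-11-8-8-20-2-14-9-15z"/><path data-sink="273 527" data-exterior="1" d="M259 256l-12 17-13-1-3-9-6-4-27-2-10 5 3 3 6 24 12 12 0 13-10 15-4 10-18 19-1 11 7 10-18 15-8 29-4 6-19 6-8 0-11 5-13 9-3 8 1 10-8 22 0 6 3 7 12 14 12 8 2 4 230-1-2-12-4-6 7-8 3-8-12-11-11-15-7-21-13-16-3-7 2-12-19-22-12-26-5-24-6-8 6-9 11-11 17-9 4-8 0-8-14-17-15-6-7 0z"/><path data-sink="227 17" data-exterior="1" d="M347 16l-157 0-1 7 8 8 2 15 6 13-10 23-3 21-14 20-25 21-8 2 2 8 18 23 0 9 8 7 4 0 13-6 7-7 9-3 4 0 7 8 24-4 12-11-2-13 8-10 12-7 14-3 6-9 8-5 16 0 8-4 14-18 2-15 6-13 6-6 8-26z"/><path data-sink="17 281" data-exterior="1" d="M161 248l-22 17-16 7-22-11-6 0-18 15-10 0-14-7-27-21-10 1 0 61 6 3 3 6-5 20 7 26 4 36 8 12 10-1 10-11 10-4 25 2 24-18 9-4 18-2 16-10 15 1 1-8 18-19 4-10 9-12 1-16-12-12-6-24z"/><path data-sink="17 221" data-exterior="1" d="M98 127l-16 2-25 11-4-1-2 7-4 4 1 5-32 35 0 57 13 2 20 18 18 9 10 0 5-3 13-12 6 0 21 11 17-7 21-16 3-12 8-14 4-17-2-12-3-5-17-8-22-1-10-10 0-9-4-7 0-5-10-7z"/><path data-sink="77 527" data-exterior="1" d="M162 365l-17 10-22 4-29 20-25-2-10 4-13 12-7 0-5-6-9 6 0 16-2 10 10 8 2 18 8 4 6 8 2 6-7 20 17 25 59-1-1-3-12-8-12-14-3-7 0-6 8-22-1-10 3-8 13-9 11-5 21-3 9-6 9-32 18-15-8-12z"/><path data-sink="390 527" data-exterior="1" d="M430 376l-17 1-15 6-16-2-8 7-11 5-6 17-6 3-9 2-4-3-7 0-6 4-14-2 0 13 14 19 7 21 19 24 15 5 5 5 3 27 33-1 4-13-4-15 0-13 2-5 19-18 1-8 0-4-8-9-1-13 15-28 0-11z"/><path data-sink="178 18" data-exterior="0" d="M189 16l-65 1 16 25 4 16 0 40-12 20 12 9 1 21 1-3 12-5 21-18 10-13 4-10 2-17 10-23-6-13-2-15-8-8z"/><path data-sink="26 17" data-exterior="1" d="M67 16l-51 1 0 30 17 5 6 8 7 3 21 22-4 9-20 19 2 16 10 11 27-11 8 0 7-3-2-21 5-18-1-22-4-8-20-23z"/><path data-sink="87 17" data-exterior="1" d="M123 16l-55 1 7 17 20 23 4 8 1 22-5 18 0 10 6 19 13 14 5-2 10-27 12-14 3-7 0-40-4-16z"/><path data-sink="527 474" data-exterior="1" d="M509 425l-19 6-9 0-7-6-24 6-21 22 2 6 15 4 9 11-4 21 0 15 2 2 16-20 14-9 12 0 23 5 10-1 0-52-10-2z"/><path data-sink="446 17" data-exterior="1" d="M458 16l-25 0-12 19-21 22 0 9 9 15 0 9 6 17 4 9 11 7 7 0 6-4-3-12 6-7 9-7 10-1 10-6 1-19-17-6-10-12 4-18 6-6z"/><path data-sink="527 178" data-exterior="1" d="M453 141l-12 13-6 15 12 4 15 11 15-1 32 9 19-5-1-40-40 2-18-2z"/><path data-sink="527 17" data-exterior="1" d="M527 16l-68 0 0 9-6 6-4 18 10 12 15 6 9-3 15-11 29-2z"/><path data-sink="527 131" data-exterior="1" d="M501 100l-18 1-13 8-11 11-13 5 6 16 17 6 18 2 40-2 1-28-3 0-14-14z"/>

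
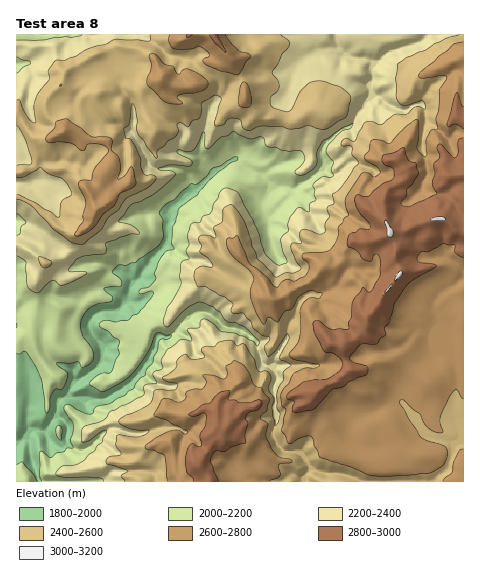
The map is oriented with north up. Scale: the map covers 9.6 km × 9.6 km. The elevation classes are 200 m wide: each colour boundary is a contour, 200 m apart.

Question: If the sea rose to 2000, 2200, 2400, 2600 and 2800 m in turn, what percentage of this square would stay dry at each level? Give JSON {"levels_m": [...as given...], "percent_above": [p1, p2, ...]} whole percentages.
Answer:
{"levels_m": [2000, 2200, 2400, 2600, 2800], "percent_above": [94, 79, 60, 35, 9]}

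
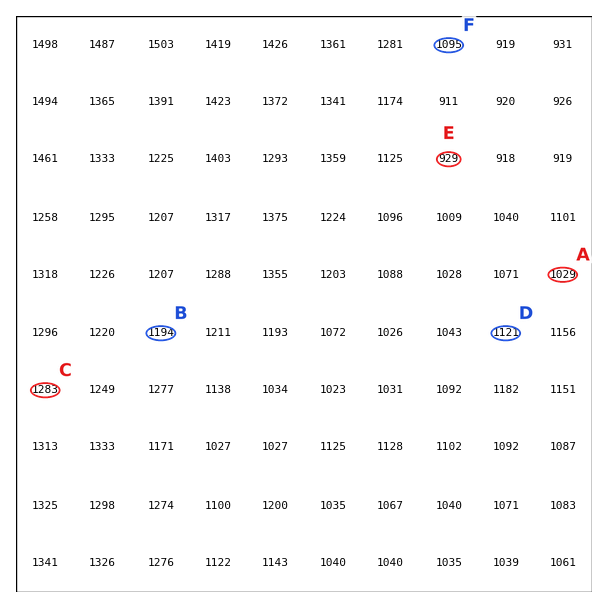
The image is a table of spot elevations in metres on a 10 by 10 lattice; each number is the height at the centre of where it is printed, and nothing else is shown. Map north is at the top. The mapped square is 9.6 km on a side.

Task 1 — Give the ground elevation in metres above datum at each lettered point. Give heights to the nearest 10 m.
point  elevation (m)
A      1030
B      1190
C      1280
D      1120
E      930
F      1100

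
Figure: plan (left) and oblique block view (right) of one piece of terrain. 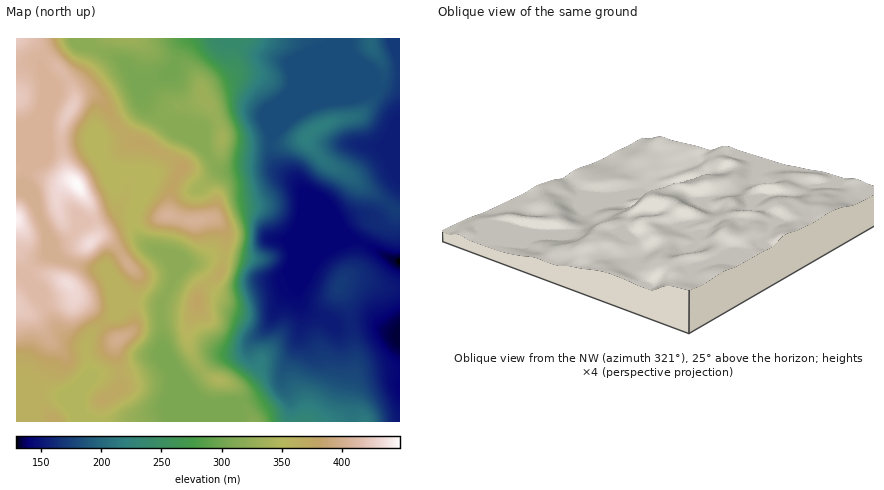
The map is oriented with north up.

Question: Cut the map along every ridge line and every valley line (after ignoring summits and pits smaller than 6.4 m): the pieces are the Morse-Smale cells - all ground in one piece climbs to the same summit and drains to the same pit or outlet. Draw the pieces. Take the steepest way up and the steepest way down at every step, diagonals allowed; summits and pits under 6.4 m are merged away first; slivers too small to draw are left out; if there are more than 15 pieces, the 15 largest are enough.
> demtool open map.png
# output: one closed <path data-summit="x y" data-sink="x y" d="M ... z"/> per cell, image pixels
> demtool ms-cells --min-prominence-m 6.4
<path data-summit="168 216" data-sink="400 262" d="M178 132l-10 28-19 18-15 36 0 10 5 14 9 8 10 5 10 9 6 16 12-13 12 0 14-6 14 0 22 5 16 16 20 2 28-12 20-20 22-8-9-8-7-12-24-24-10-5-10-11-24-12-48 2-8-6-12-18z"/><path data-summit="222 138" data-sink="400 262" d="M228 38l-38 0-4 2-8 12-5 16-5 6-24 10-3 4 2 14 23 18 8 10 28 16 12 18 8 6 48-2 16 7-13-15-2-22 19-19 16-11 36-16 30-2-24-2-56-24-42-13-20-10z"/><path data-summit="78 184" data-sink="400 262" d="M142 101l-3 11-19 21-19 7-3 15-5-11-7-2-38 5-20 19-8-9-4-1 0 34 10 3 10 11 3 12 13 30 2-3 12-4 18-17 18-4 16-10-3-22 9-14 10 0 8 4-2 22 9-20 19-18 11-26-13-14-14-9z"/><path data-summit="198 302" data-sink="400 262" d="M188 263l-14 13-14 30 3 46 7 16 14 16 30-25 6-3 24-4 8-12 16-14 19-34 24-22-29 12-16 1-42 11-12-6-11-16-5-6z"/><path data-summit="70 110" data-sink="400 262" d="M90 45l-7 1-2 12-5 12-22 16-27 66 1 14 20-19 6-1 38-4 6 13 3-15 19-7 21-23 0-22 3-4-9-4-13-19z"/><path data-summit="306 136" data-sink="400 262" d="M376 89l-28 1-34 14-24 15-19 19 0 14 5 14 16 12 12 13 10 5 24 24 4 6 20-10 16 1 11-13-43-31-22-12-15-17-3-6 6-7 16-8 26-6 8-4 14-17z"/><path data-summit="104 400" data-sink="400 262" d="M160 356l-30 16-26 1-12 3-12 22 0 10 5 10 7 4 146 0 0-19-24 3-14-2z"/><path data-summit="78 184" data-sink="400 262" d="M300 303l2 21-3 14-17 38 0 8 9 18 1 20 46-1 6-3 4-4 7-46-4-44-15 1-28-14z"/><path data-summit="306 136" data-sink="400 132" d="M378 89l-2 7-14 17-8 4-26 6-16 8-6 7 18 23 22 12 44 32 10-19 0-74-5-12z"/><path data-summit="218 380" data-sink="400 262" d="M302 279l-15 13-19 34-16 14-8 12-24 4-6 3-29 23 11 19 10 5 20-3 12 1 16-5 26-15 4-16 12-20 5-18 1-18-5-20z"/><path data-summit="16 306" data-sink="400 262" d="M18 274l-2 0 0 114 30 3 20 6 14 10 0-9 10-22-4-30-18-8-11-10-14-26-8-8-6-12z"/><path data-summit="68 284" data-sink="400 262" d="M50 255l-10 4-14 15 1 4 8 16 8 8 14 26 11 10 18 8 6-14 20-16 10-5 9-11-25-31-26-3z"/><path data-summit="78 184" data-sink="400 336" d="M370 322l-19 2 4 44-5 24-1 18-5 8-10 4 66 0 0-86z"/><path data-summit="340 286" data-sink="400 262" d="M356 240l-16 4-16 9-21 27-6 12 4 12 7 7 28 14 15-3-4-18-8-14 5-9 10-2 36 9 10 0 0-26z"/><path data-summit="118 338" data-sink="400 262" d="M132 300l-10 11-22 14-10 11-4 10 4 22-2 13 4-5 6-2 34-3 28-15 8 8-5-12-3-46z"/>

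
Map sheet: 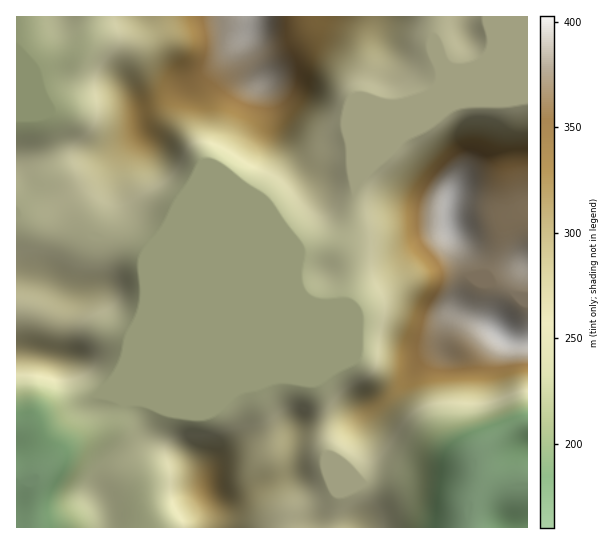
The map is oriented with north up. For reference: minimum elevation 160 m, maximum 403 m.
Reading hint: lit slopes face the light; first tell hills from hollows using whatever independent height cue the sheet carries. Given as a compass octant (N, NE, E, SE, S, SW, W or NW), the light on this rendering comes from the SW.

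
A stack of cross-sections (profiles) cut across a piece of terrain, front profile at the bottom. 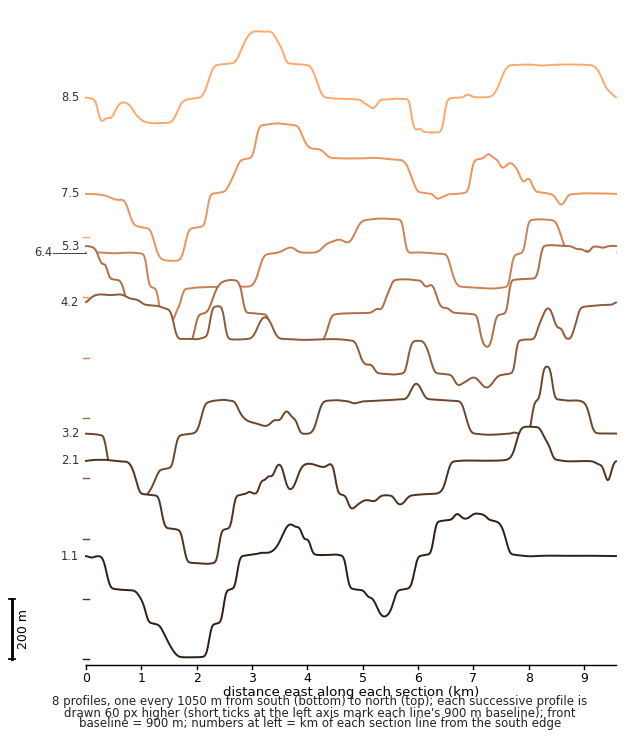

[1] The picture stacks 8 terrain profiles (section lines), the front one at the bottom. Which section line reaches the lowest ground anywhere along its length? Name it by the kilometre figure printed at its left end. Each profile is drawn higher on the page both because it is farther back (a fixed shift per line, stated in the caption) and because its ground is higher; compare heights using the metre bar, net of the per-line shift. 1.1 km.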